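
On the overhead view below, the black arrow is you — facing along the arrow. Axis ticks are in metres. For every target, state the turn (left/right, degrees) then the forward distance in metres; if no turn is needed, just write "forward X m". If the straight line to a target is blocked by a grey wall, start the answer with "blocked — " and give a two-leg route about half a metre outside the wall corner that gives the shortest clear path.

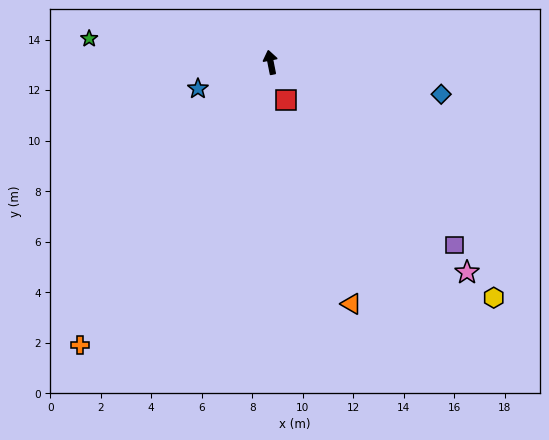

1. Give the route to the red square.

turn right 169°, forward 1.6 m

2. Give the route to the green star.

turn left 71°, forward 7.2 m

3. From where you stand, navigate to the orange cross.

turn left 135°, forward 13.5 m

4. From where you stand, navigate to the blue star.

turn left 99°, forward 3.1 m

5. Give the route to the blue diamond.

turn right 112°, forward 6.9 m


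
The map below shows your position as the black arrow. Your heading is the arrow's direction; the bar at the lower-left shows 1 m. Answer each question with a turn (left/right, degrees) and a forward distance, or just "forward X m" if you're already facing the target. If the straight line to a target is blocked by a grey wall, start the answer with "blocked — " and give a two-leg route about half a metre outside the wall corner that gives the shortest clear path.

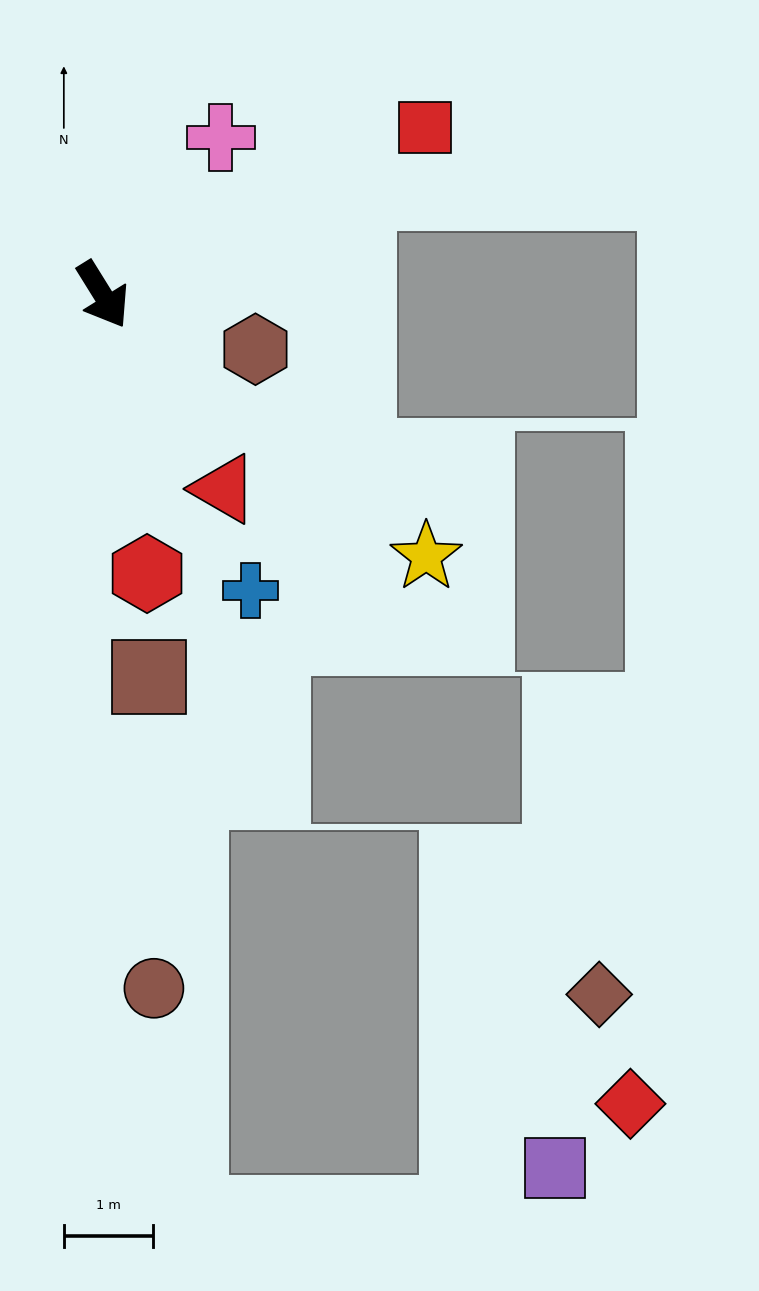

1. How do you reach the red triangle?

forward 2.6 m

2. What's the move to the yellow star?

turn left 19°, forward 4.7 m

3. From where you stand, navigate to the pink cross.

turn left 111°, forward 2.2 m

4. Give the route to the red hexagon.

turn right 23°, forward 3.2 m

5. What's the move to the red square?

turn left 86°, forward 4.1 m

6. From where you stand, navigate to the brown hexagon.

turn left 39°, forward 1.8 m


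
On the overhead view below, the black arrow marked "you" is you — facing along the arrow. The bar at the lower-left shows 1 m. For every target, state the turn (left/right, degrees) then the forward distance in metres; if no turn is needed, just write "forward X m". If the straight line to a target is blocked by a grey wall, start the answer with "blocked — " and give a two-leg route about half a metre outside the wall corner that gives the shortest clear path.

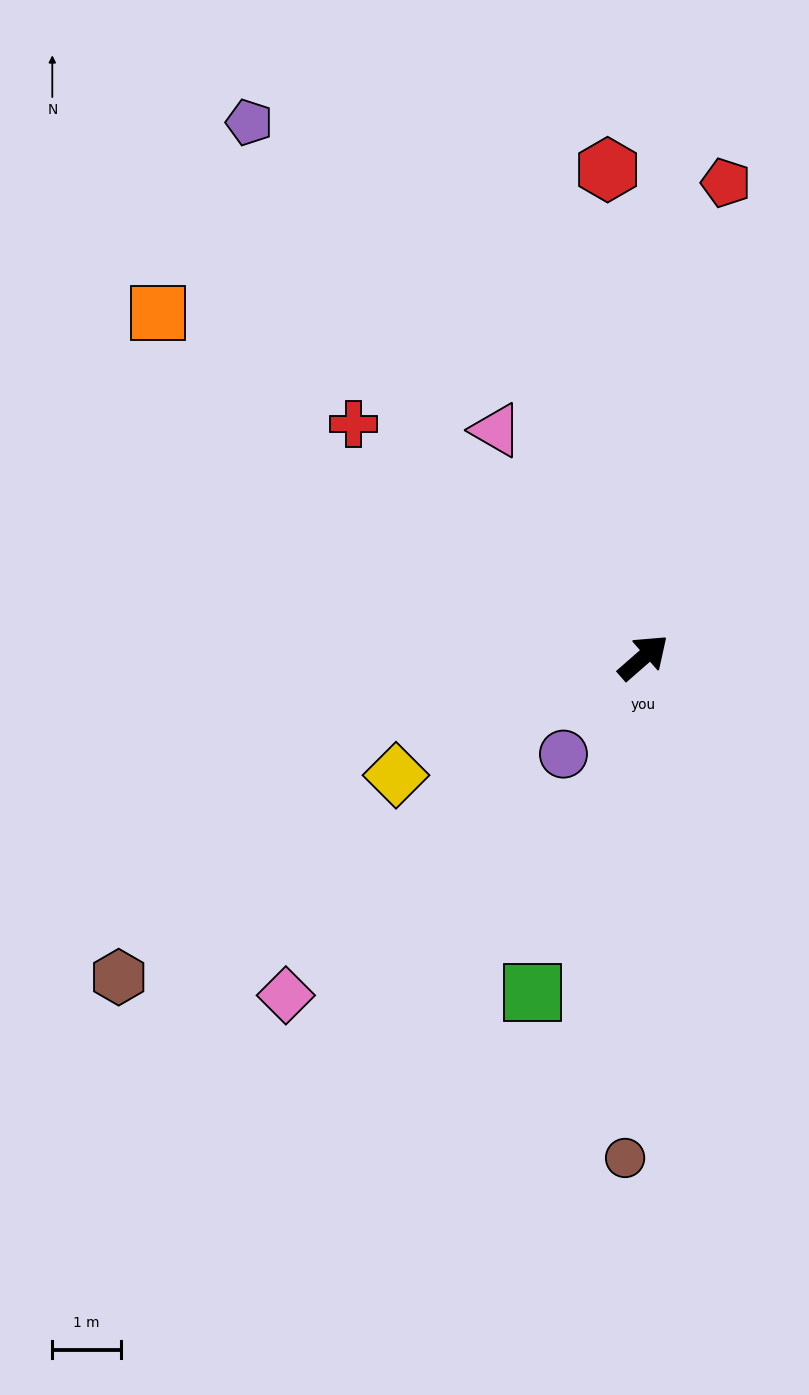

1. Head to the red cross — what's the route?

turn left 100°, forward 5.4 m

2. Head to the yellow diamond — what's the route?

turn left 164°, forward 4.0 m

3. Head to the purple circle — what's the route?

turn right 171°, forward 1.8 m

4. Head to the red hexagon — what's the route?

turn left 53°, forward 7.1 m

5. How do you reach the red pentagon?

turn left 39°, forward 7.0 m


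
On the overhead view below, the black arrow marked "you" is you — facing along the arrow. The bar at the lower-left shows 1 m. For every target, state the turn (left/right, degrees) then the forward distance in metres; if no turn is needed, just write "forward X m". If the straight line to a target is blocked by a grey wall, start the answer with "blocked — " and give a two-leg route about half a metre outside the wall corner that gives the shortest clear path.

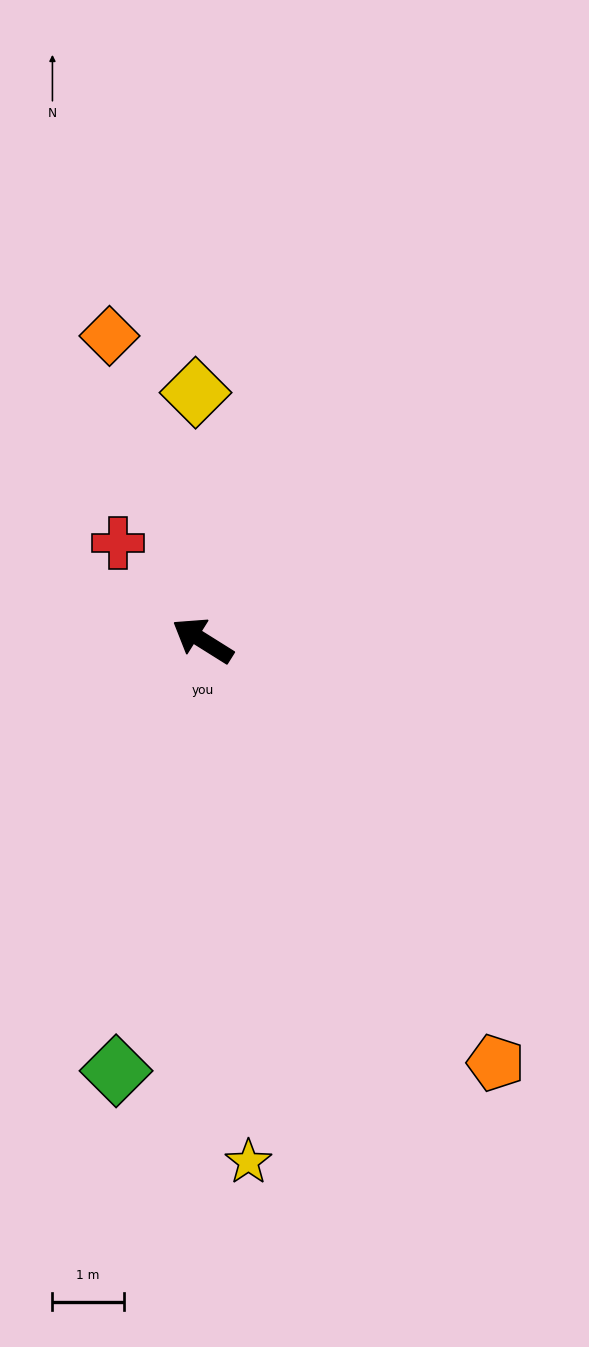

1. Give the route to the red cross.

turn right 17°, forward 1.8 m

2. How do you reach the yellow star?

turn left 127°, forward 7.3 m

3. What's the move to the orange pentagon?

turn left 157°, forward 7.2 m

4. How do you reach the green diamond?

turn left 111°, forward 6.2 m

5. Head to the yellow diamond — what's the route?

turn right 56°, forward 3.5 m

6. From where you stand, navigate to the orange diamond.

turn right 41°, forward 4.5 m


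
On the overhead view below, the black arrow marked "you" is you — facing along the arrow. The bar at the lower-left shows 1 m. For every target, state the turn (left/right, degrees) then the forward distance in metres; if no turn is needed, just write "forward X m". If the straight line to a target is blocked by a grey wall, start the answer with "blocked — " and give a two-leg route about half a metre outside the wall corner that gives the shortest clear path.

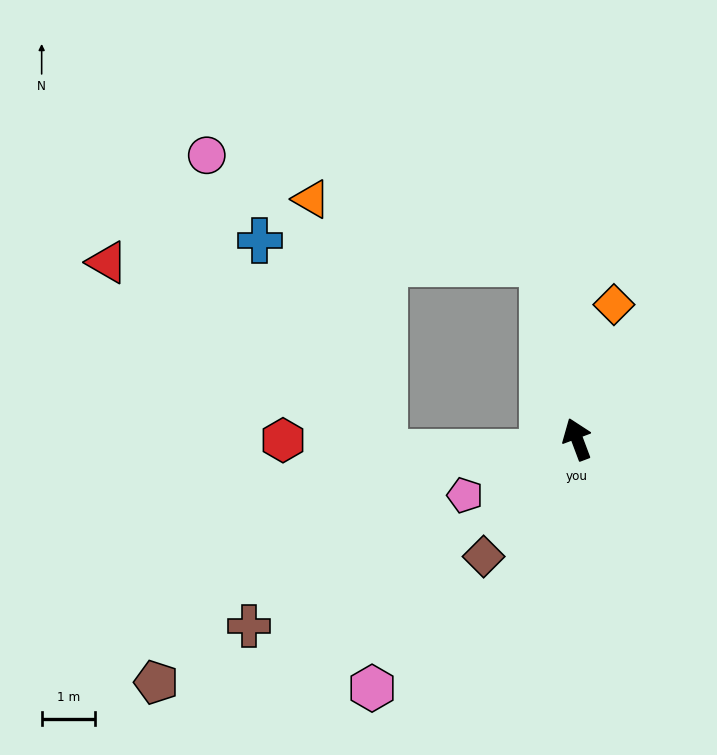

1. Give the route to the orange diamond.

turn right 36°, forward 2.6 m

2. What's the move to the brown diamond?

turn left 121°, forward 2.8 m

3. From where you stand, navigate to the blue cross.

blocked — turn right 9°, forward 3.3 m, then turn left 74°, forward 5.3 m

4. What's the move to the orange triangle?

blocked — turn right 9°, forward 3.3 m, then turn left 63°, forward 4.5 m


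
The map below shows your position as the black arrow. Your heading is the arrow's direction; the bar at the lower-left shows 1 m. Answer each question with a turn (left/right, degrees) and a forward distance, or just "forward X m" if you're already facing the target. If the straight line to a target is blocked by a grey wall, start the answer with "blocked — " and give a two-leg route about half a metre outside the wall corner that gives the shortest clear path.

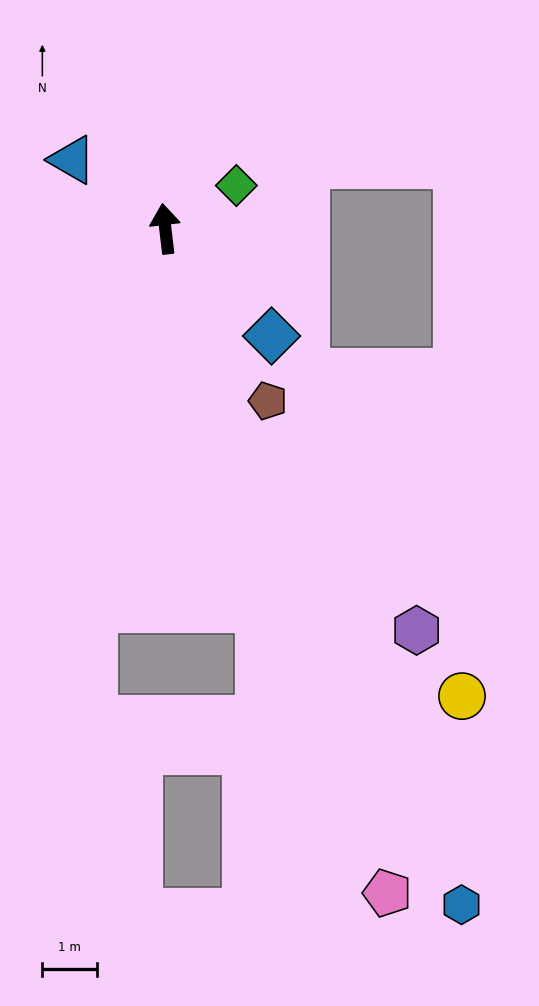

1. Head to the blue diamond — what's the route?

turn right 142°, forward 2.8 m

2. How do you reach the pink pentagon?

turn right 168°, forward 12.8 m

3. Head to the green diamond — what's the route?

turn right 65°, forward 1.5 m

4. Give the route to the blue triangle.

turn left 47°, forward 2.1 m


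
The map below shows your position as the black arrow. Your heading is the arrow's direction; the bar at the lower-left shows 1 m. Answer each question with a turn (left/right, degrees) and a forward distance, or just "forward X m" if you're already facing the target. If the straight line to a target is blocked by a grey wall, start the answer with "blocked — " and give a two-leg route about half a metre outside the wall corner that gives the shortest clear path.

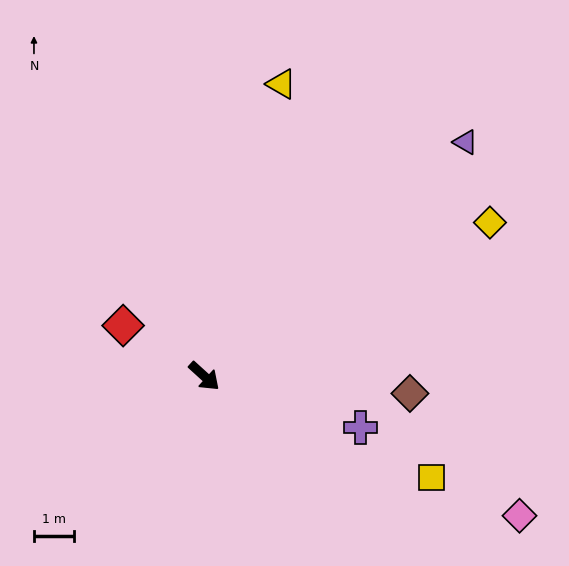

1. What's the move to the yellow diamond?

turn left 71°, forward 8.1 m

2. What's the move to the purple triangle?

turn left 84°, forward 8.8 m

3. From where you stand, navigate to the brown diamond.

turn left 37°, forward 5.2 m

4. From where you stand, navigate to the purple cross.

turn left 24°, forward 4.1 m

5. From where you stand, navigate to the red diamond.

turn right 170°, forward 2.4 m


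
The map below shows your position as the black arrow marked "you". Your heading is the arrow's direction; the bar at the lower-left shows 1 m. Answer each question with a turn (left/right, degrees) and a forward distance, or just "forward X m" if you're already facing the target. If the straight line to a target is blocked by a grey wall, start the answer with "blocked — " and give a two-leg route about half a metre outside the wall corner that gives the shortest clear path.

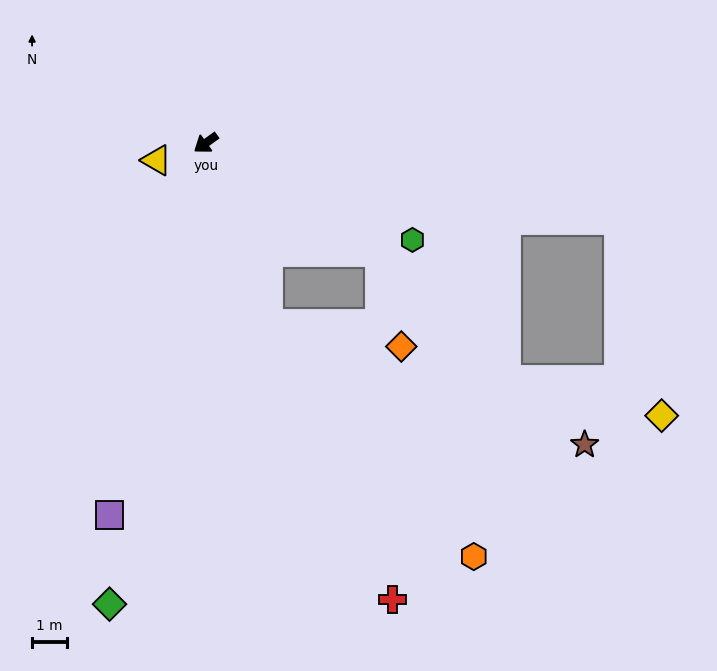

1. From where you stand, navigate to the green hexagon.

turn left 119°, forward 6.5 m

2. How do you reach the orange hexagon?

blocked — turn left 73°, forward 5.4 m, then turn left 23°, forward 8.9 m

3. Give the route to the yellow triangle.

turn right 17°, forward 1.5 m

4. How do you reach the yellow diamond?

blocked — turn left 134°, forward 12.0 m, then turn right 68°, forward 5.7 m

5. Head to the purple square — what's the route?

turn left 40°, forward 11.0 m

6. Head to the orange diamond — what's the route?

blocked — turn left 112°, forward 5.9 m, then turn right 45°, forward 2.7 m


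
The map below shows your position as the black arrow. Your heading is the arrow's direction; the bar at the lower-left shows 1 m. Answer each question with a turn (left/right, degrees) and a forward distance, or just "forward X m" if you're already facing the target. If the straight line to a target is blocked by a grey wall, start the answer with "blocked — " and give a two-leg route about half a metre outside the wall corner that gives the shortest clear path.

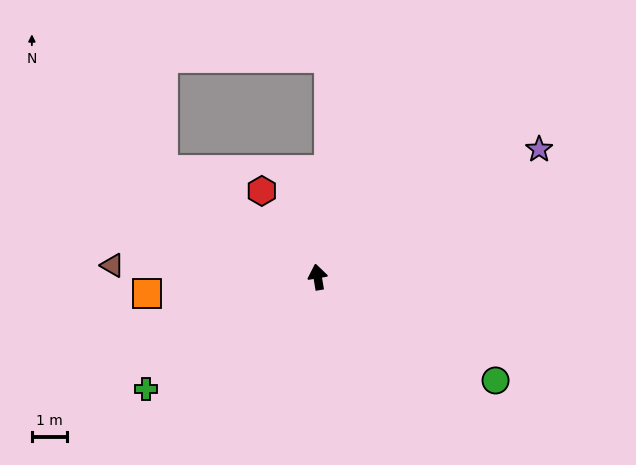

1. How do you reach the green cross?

turn left 114°, forward 5.9 m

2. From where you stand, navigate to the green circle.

turn right 130°, forward 5.9 m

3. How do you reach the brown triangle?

turn left 77°, forward 5.9 m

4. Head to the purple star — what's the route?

turn right 70°, forward 7.4 m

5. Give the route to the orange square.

turn left 86°, forward 4.9 m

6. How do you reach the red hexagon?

turn left 23°, forward 3.0 m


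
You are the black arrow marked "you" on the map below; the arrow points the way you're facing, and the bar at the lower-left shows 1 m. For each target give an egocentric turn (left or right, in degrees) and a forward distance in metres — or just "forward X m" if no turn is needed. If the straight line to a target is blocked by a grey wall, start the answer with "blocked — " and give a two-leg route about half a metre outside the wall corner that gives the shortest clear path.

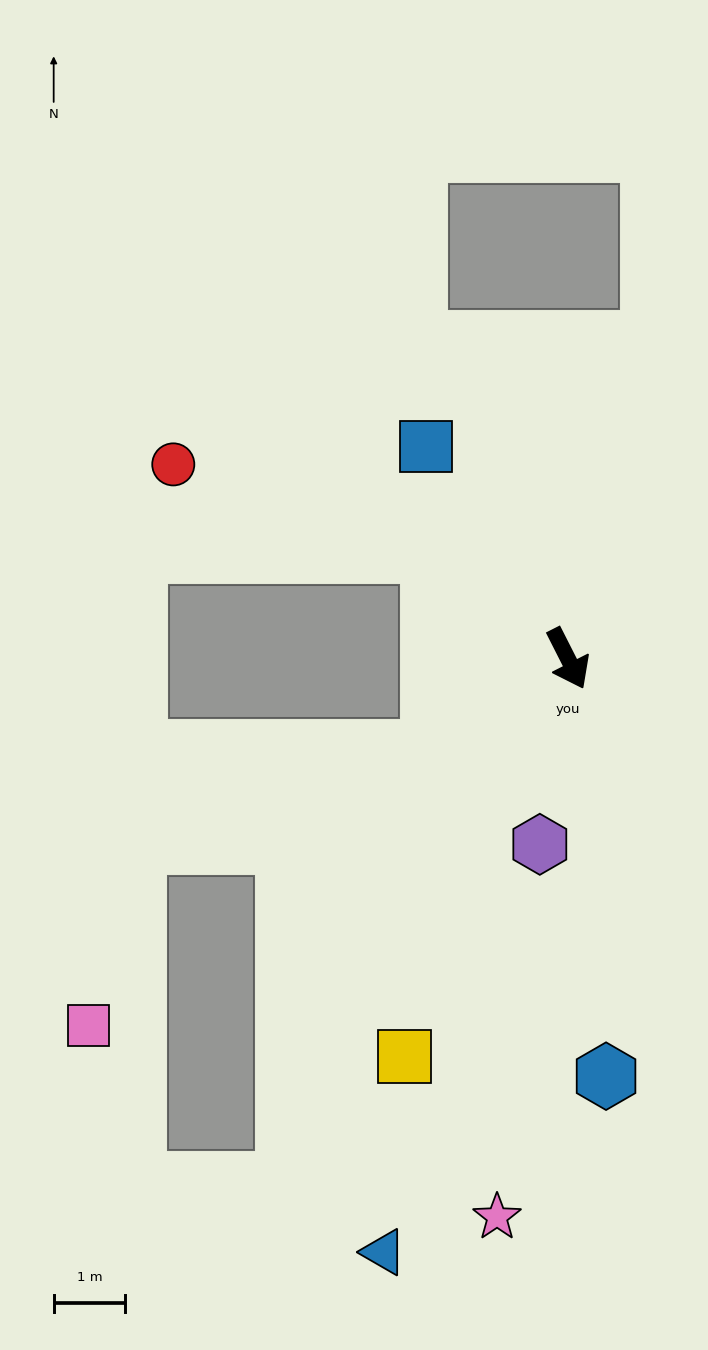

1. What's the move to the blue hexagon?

turn right 22°, forward 5.8 m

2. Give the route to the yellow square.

turn right 49°, forward 6.0 m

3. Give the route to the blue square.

turn right 173°, forward 3.6 m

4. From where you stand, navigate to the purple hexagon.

turn right 36°, forward 2.6 m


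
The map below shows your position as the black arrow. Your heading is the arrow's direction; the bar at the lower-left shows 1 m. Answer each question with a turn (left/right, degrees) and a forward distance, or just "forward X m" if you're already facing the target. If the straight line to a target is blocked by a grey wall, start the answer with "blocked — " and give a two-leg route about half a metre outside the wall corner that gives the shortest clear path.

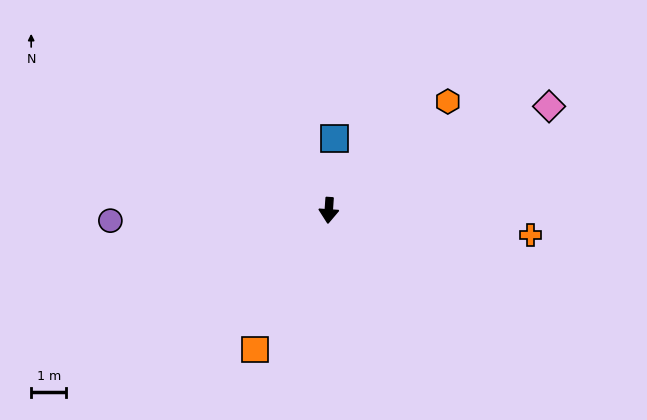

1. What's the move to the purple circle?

turn right 83°, forward 6.2 m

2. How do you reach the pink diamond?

turn left 119°, forward 6.9 m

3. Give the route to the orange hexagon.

turn left 136°, forward 4.6 m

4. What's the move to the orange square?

turn right 24°, forward 4.5 m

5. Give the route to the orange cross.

turn left 87°, forward 5.8 m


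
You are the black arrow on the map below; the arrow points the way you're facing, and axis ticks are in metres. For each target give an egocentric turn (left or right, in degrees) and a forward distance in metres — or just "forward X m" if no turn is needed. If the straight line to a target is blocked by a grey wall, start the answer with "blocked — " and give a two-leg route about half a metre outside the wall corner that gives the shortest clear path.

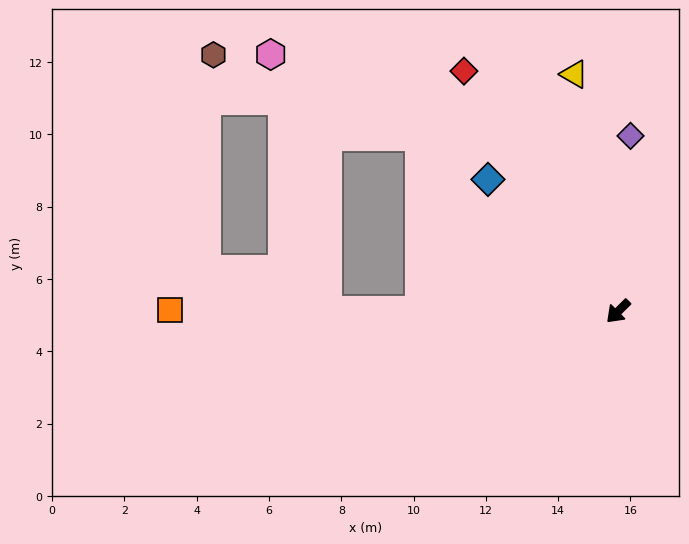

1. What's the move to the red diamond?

turn right 102°, forward 7.9 m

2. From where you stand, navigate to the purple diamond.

turn right 139°, forward 4.9 m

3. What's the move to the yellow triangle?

turn right 124°, forward 6.7 m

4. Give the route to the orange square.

turn right 45°, forward 12.4 m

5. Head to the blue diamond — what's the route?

turn right 90°, forward 5.1 m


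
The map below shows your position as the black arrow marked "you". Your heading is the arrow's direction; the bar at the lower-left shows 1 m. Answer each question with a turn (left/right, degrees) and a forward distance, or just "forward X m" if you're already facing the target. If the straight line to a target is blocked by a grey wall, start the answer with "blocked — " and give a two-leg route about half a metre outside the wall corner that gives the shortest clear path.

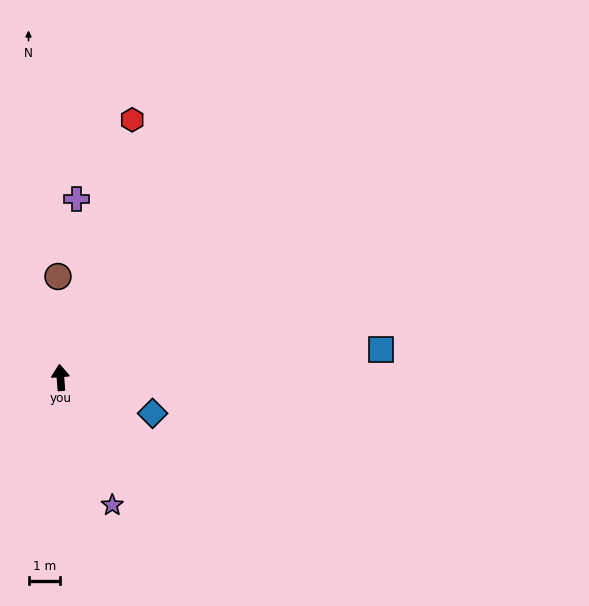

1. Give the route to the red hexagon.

turn right 20°, forward 8.5 m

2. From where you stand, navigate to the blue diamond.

turn right 116°, forward 3.1 m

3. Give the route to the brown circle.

turn right 3°, forward 3.2 m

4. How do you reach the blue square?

turn right 89°, forward 10.2 m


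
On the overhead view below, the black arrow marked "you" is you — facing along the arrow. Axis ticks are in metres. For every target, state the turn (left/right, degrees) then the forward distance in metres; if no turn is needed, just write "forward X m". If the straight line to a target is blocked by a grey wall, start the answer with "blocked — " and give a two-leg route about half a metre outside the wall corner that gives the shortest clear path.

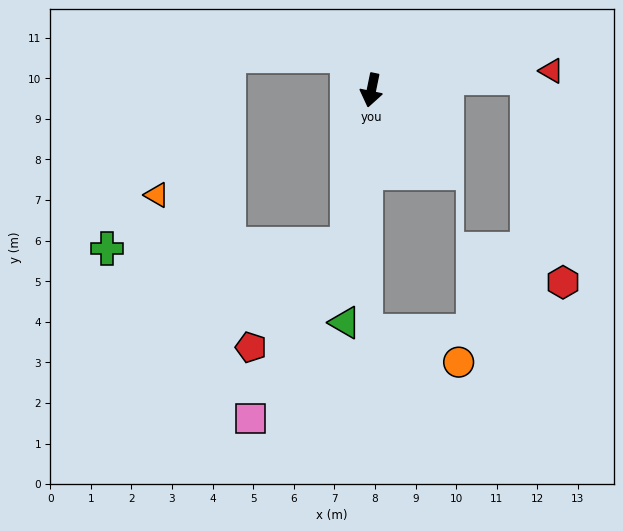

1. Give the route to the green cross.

blocked — turn left 3°, forward 3.8 m, then turn right 80°, forward 5.9 m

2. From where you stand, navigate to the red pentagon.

blocked — turn left 3°, forward 3.8 m, then turn right 35°, forward 3.5 m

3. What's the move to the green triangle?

turn left 5°, forward 5.8 m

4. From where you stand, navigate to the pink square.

blocked — turn left 3°, forward 3.8 m, then turn right 21°, forward 4.9 m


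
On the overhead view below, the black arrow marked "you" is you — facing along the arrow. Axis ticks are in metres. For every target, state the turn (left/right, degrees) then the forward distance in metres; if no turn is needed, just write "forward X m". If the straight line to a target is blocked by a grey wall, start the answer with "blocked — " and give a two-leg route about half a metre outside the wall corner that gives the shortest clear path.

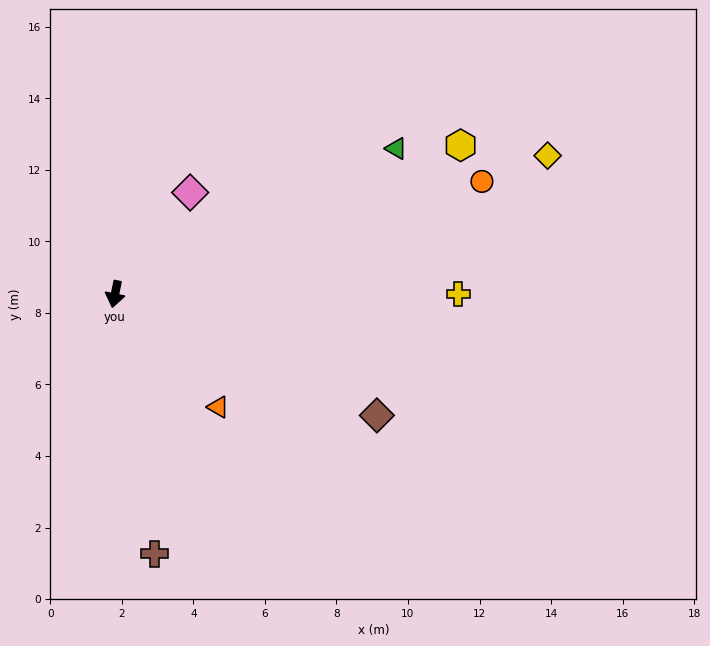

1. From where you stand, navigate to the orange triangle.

turn left 54°, forward 4.3 m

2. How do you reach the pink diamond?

turn left 155°, forward 3.5 m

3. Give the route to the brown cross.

turn left 20°, forward 7.3 m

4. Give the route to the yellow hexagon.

turn left 125°, forward 10.5 m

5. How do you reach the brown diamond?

turn left 77°, forward 8.1 m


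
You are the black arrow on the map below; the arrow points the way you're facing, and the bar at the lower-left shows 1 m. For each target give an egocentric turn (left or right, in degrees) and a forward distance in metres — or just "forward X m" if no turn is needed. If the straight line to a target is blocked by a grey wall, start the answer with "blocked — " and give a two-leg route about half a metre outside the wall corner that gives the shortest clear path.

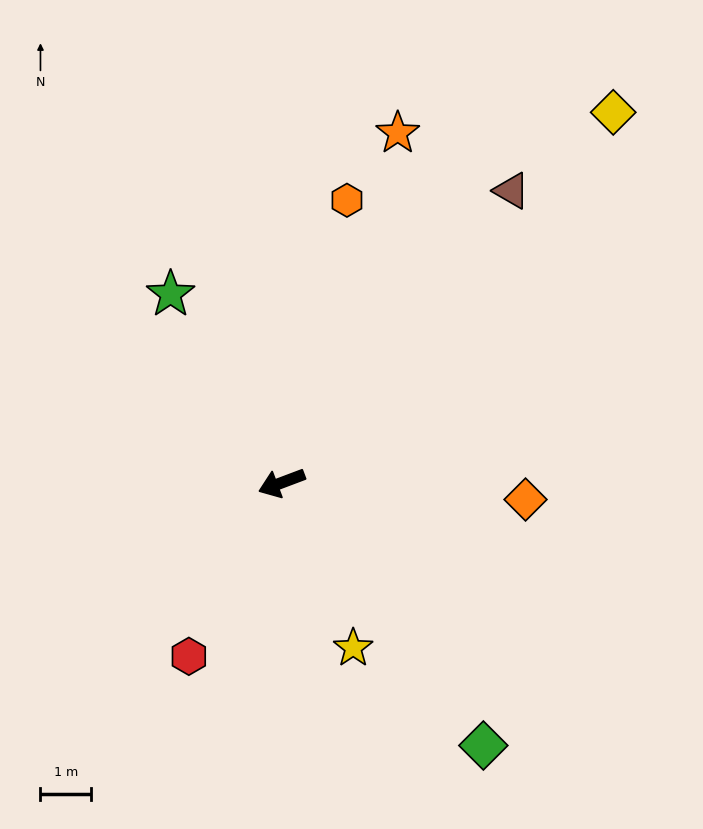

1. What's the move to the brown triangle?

turn right 149°, forward 7.3 m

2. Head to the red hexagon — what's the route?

turn left 41°, forward 3.9 m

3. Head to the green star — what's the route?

turn right 80°, forward 4.3 m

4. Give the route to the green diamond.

turn left 107°, forward 6.5 m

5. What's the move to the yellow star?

turn left 93°, forward 3.6 m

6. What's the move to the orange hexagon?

turn right 124°, forward 5.7 m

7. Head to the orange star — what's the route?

turn right 129°, forward 7.3 m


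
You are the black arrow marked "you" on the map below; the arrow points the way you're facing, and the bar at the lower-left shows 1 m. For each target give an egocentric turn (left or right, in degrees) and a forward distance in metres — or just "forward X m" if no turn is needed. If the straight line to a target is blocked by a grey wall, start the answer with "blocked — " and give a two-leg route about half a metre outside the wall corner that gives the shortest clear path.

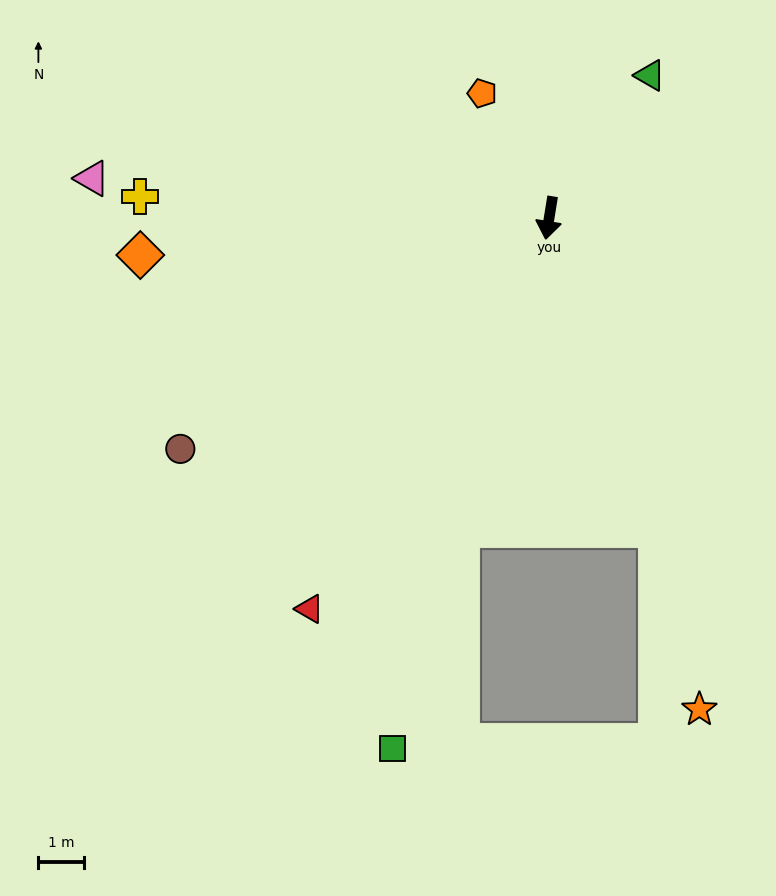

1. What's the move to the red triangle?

turn right 22°, forward 10.0 m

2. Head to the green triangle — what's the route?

turn left 154°, forward 3.8 m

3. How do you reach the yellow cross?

turn right 84°, forward 9.0 m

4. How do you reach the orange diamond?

turn right 76°, forward 9.0 m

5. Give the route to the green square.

turn right 7°, forward 12.1 m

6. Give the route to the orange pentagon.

turn right 143°, forward 3.1 m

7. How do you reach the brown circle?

turn right 49°, forward 9.5 m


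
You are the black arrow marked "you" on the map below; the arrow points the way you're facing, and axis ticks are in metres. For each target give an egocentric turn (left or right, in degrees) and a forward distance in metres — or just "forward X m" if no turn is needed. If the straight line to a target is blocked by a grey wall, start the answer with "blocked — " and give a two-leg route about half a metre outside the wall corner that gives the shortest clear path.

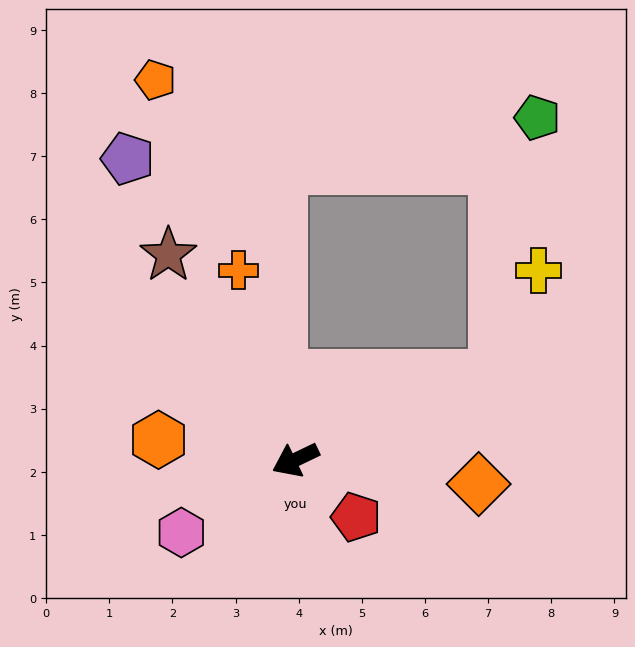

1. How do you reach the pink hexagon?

turn left 7°, forward 2.1 m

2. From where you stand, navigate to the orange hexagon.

turn right 34°, forward 2.2 m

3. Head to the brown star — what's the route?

turn right 84°, forward 3.8 m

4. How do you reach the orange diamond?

turn left 147°, forward 2.9 m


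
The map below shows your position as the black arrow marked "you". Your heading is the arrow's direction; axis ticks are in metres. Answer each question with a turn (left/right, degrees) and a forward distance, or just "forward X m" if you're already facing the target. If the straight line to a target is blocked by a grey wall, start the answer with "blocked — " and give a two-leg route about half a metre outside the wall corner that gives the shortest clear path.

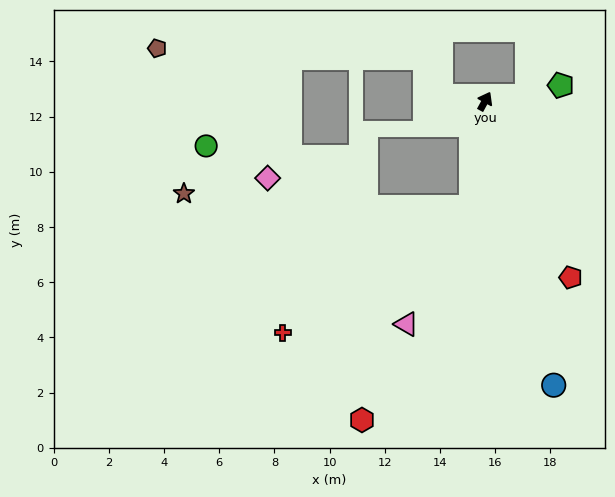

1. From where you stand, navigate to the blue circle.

turn right 138°, forward 10.6 m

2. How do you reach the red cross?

blocked — turn right 159°, forward 3.8 m, then turn right 48°, forward 8.2 m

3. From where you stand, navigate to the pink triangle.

blocked — turn right 159°, forward 3.8 m, then turn right 21°, forward 4.9 m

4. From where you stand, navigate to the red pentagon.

turn right 125°, forward 7.1 m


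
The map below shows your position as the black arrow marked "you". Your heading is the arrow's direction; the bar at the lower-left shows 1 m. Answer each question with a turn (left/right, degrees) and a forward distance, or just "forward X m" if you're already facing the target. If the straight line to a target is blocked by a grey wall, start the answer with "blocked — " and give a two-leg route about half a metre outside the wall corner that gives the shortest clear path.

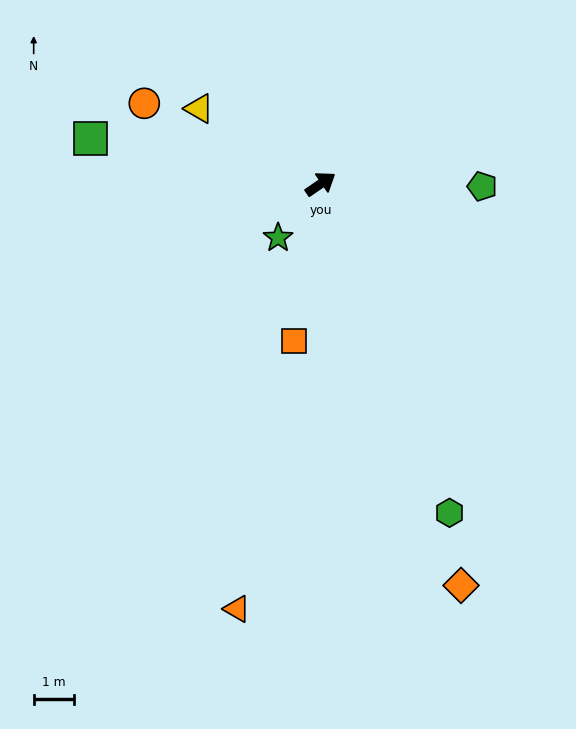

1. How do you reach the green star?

turn right 163°, forward 1.7 m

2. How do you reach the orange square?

turn right 134°, forward 4.0 m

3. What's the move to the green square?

turn left 134°, forward 5.9 m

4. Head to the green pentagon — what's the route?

turn right 35°, forward 4.1 m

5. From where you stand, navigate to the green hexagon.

turn right 103°, forward 8.9 m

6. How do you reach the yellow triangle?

turn left 114°, forward 3.6 m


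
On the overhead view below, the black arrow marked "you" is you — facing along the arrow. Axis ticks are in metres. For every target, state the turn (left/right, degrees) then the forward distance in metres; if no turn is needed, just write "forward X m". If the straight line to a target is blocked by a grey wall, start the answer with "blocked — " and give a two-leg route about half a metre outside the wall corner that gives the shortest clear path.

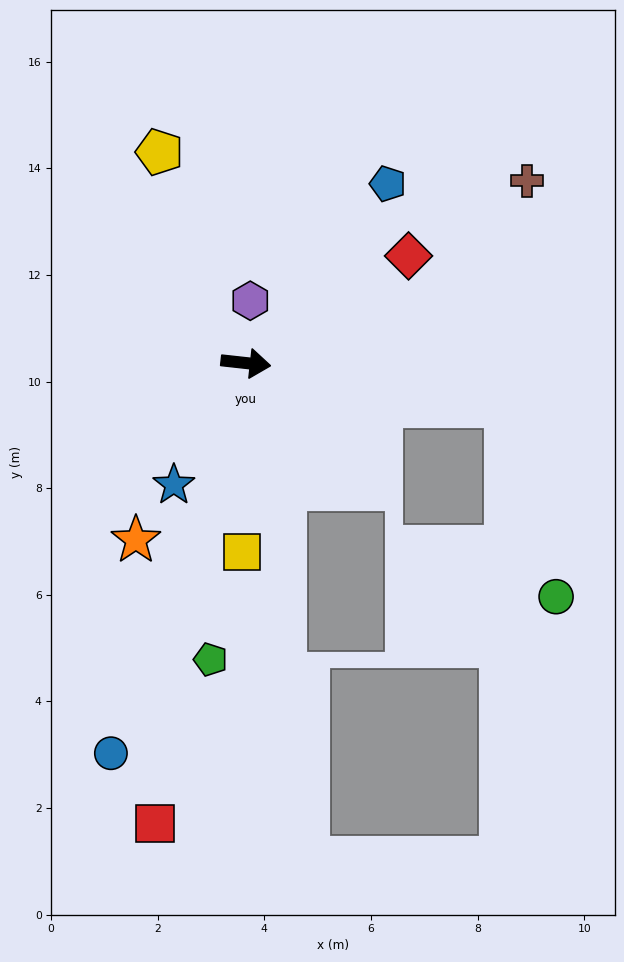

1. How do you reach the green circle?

blocked — turn right 3°, forward 5.0 m, then turn right 66°, forward 3.7 m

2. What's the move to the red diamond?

turn left 40°, forward 3.7 m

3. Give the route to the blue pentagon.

turn left 58°, forward 4.3 m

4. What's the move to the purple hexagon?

turn left 92°, forward 1.2 m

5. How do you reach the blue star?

turn right 114°, forward 2.7 m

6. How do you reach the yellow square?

turn right 85°, forward 3.5 m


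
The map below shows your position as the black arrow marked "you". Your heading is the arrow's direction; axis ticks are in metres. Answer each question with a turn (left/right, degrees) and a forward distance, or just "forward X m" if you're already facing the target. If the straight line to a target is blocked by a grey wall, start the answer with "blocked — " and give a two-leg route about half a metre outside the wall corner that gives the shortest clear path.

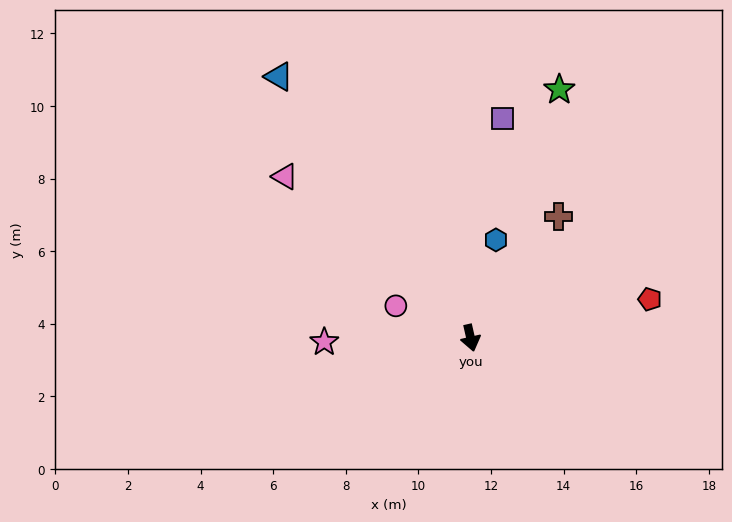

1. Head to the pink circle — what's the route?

turn right 126°, forward 2.2 m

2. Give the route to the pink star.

turn right 101°, forward 4.0 m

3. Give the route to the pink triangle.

turn right 144°, forward 6.8 m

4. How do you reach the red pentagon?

turn left 89°, forward 5.1 m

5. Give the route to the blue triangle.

turn right 157°, forward 8.9 m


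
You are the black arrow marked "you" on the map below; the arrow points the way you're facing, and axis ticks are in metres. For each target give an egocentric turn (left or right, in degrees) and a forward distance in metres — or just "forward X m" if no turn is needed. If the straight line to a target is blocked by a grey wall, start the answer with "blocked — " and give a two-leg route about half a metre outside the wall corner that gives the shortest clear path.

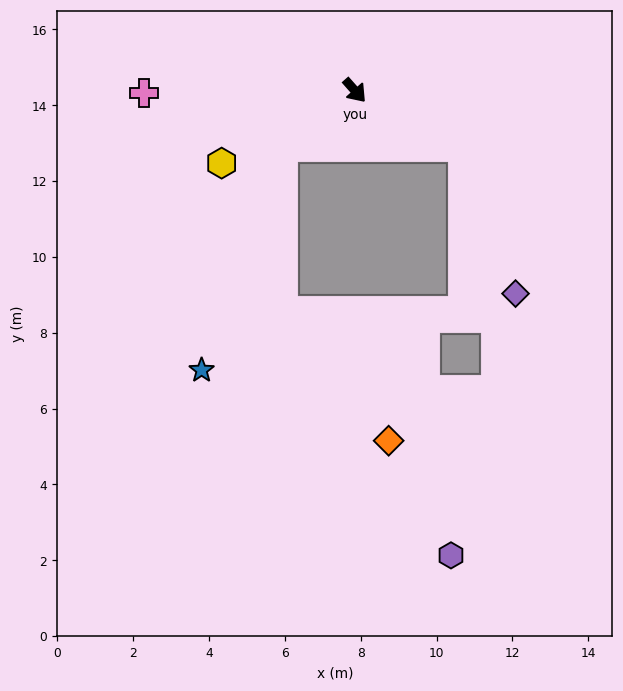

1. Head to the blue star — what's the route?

blocked — turn right 94°, forward 2.4 m, then turn left 33°, forward 6.3 m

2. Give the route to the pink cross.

turn right 131°, forward 5.6 m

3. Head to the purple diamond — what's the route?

blocked — turn left 22°, forward 3.2 m, then turn right 44°, forward 4.1 m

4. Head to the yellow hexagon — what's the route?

turn right 103°, forward 4.0 m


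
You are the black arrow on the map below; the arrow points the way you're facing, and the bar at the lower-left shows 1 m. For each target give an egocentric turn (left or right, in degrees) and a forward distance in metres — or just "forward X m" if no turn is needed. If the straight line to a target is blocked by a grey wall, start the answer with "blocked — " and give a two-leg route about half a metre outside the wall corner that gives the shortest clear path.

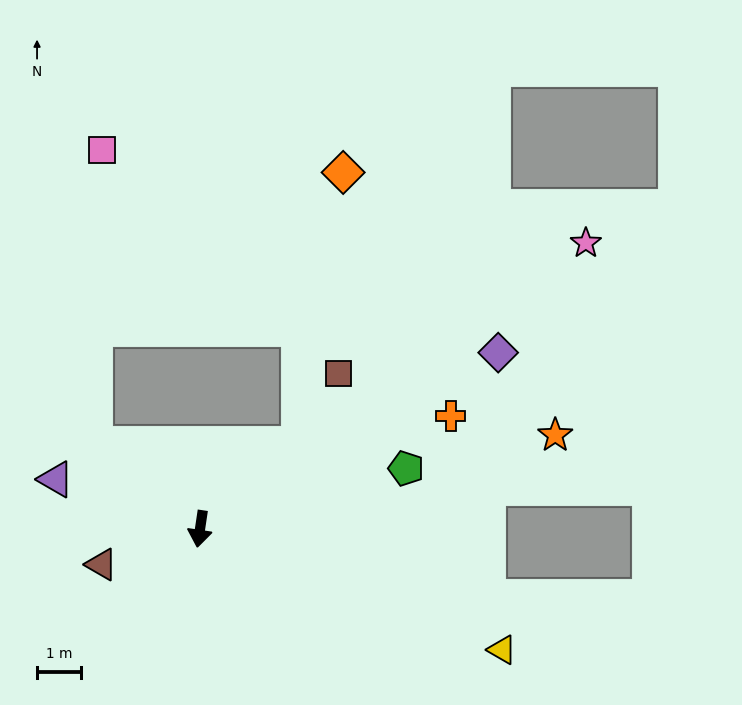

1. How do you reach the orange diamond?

blocked — turn left 139°, forward 3.0 m, then turn left 40°, forward 6.3 m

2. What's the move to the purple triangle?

turn right 101°, forward 3.5 m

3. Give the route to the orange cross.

turn left 123°, forward 6.3 m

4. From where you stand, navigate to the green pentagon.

turn left 115°, forward 4.9 m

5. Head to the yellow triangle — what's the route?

turn left 77°, forward 7.5 m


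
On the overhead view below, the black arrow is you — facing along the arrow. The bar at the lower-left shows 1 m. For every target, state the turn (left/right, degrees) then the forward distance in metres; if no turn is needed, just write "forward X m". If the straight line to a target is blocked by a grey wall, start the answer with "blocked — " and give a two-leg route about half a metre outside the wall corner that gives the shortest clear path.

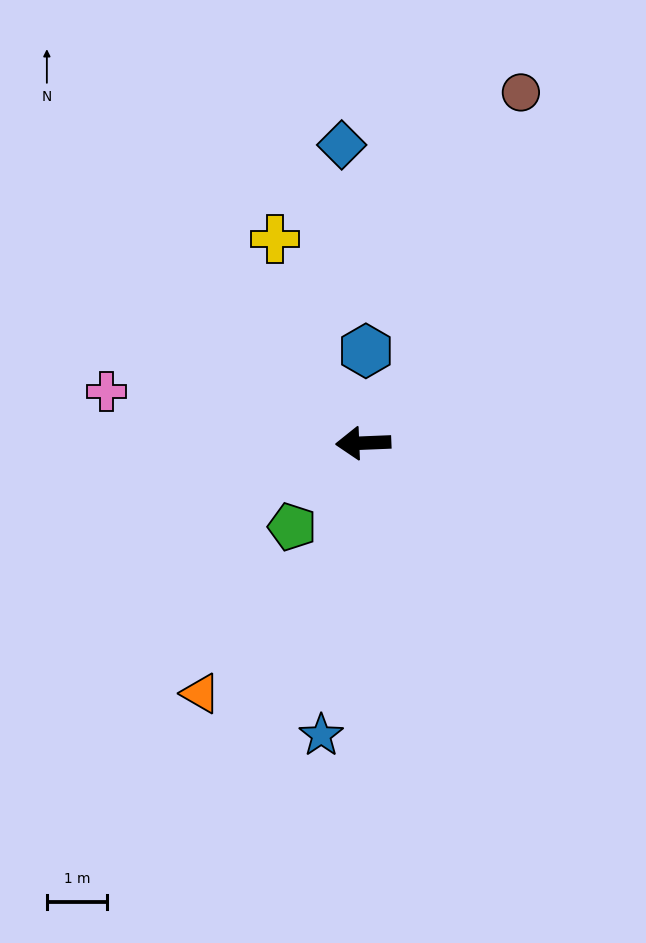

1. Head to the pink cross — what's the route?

turn right 14°, forward 4.4 m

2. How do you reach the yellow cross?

turn right 69°, forward 3.7 m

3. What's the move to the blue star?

turn left 79°, forward 4.9 m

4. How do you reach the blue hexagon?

turn right 94°, forward 1.5 m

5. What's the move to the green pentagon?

turn left 47°, forward 1.8 m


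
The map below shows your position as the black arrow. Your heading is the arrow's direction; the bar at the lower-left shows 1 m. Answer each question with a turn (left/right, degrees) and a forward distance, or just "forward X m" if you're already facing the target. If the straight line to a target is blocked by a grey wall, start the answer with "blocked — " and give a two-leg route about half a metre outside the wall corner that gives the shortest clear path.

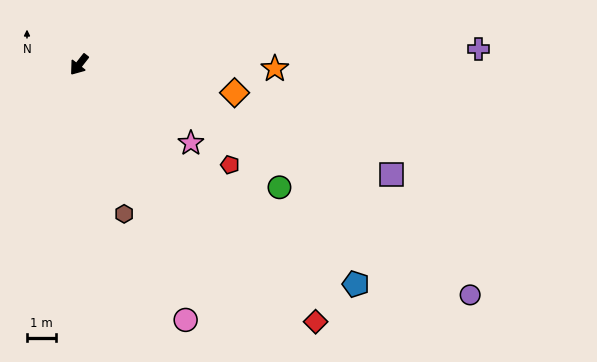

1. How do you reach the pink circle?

turn left 61°, forward 9.5 m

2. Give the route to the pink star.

turn left 93°, forward 4.7 m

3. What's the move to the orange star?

turn left 127°, forward 6.7 m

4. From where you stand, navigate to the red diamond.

turn left 81°, forward 11.9 m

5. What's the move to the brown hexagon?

turn left 55°, forward 5.3 m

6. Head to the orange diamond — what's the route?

turn left 118°, forward 5.4 m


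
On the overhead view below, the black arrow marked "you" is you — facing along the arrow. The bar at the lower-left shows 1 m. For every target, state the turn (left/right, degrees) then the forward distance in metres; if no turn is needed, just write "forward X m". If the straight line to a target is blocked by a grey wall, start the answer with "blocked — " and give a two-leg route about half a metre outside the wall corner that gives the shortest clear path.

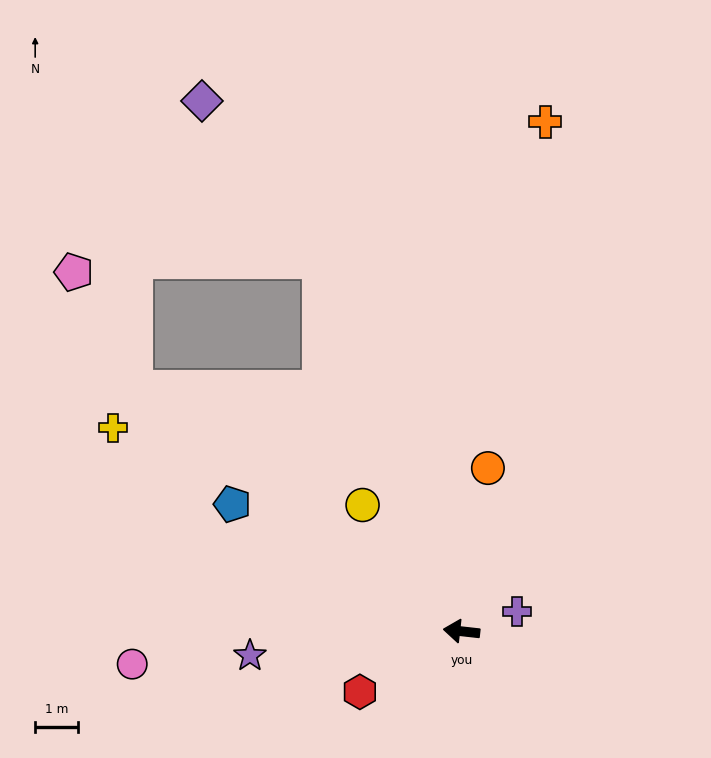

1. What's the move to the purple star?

turn left 13°, forward 5.0 m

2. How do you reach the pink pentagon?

blocked — turn right 30°, forward 9.6 m, then turn right 26°, forward 3.1 m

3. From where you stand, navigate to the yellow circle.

turn right 46°, forward 3.8 m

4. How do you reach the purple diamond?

blocked — turn right 63°, forward 9.3 m, then turn left 16°, forward 4.7 m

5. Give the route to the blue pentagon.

turn right 23°, forward 6.2 m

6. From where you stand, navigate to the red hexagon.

turn left 37°, forward 2.8 m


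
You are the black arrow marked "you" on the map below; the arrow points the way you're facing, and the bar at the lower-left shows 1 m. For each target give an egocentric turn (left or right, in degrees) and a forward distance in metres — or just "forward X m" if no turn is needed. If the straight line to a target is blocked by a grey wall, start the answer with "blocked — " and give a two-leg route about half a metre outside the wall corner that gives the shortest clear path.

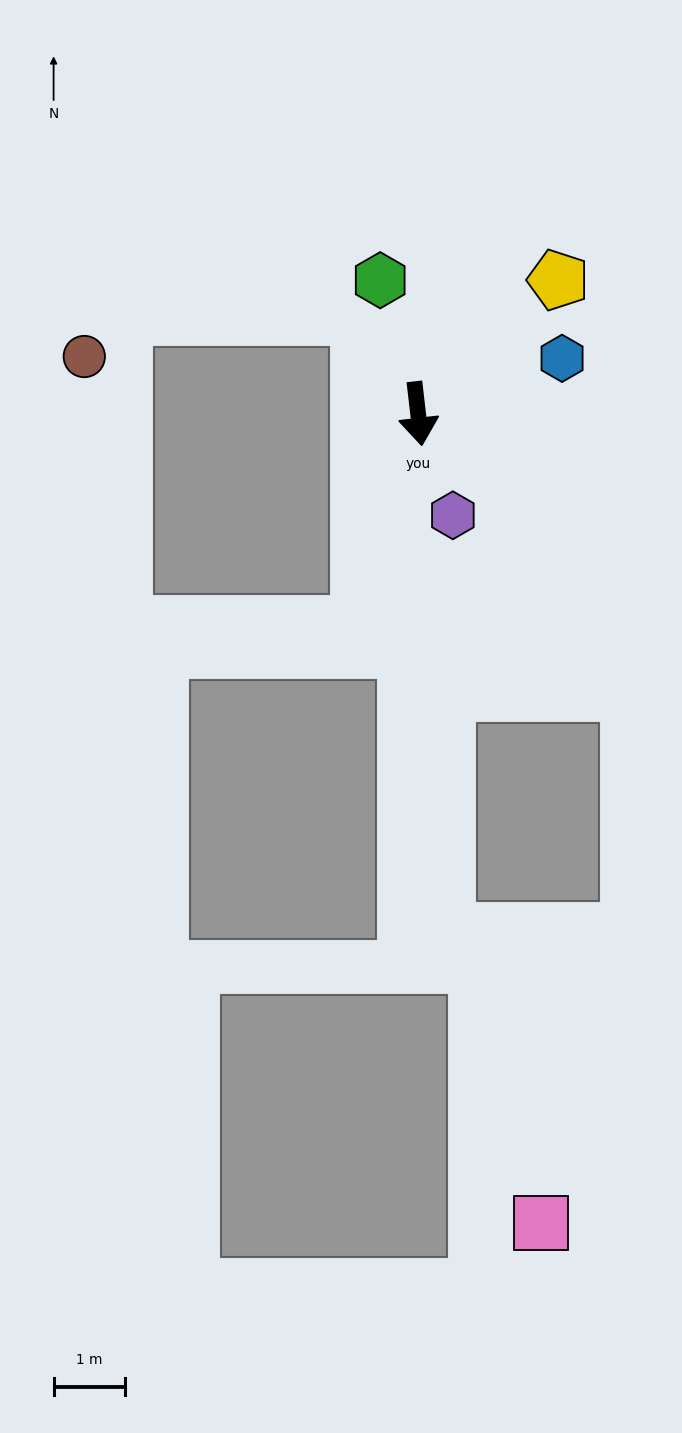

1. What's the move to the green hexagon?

turn right 171°, forward 2.0 m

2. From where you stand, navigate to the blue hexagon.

turn left 104°, forward 2.2 m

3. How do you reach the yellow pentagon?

turn left 127°, forward 2.7 m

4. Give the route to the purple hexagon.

turn left 12°, forward 1.5 m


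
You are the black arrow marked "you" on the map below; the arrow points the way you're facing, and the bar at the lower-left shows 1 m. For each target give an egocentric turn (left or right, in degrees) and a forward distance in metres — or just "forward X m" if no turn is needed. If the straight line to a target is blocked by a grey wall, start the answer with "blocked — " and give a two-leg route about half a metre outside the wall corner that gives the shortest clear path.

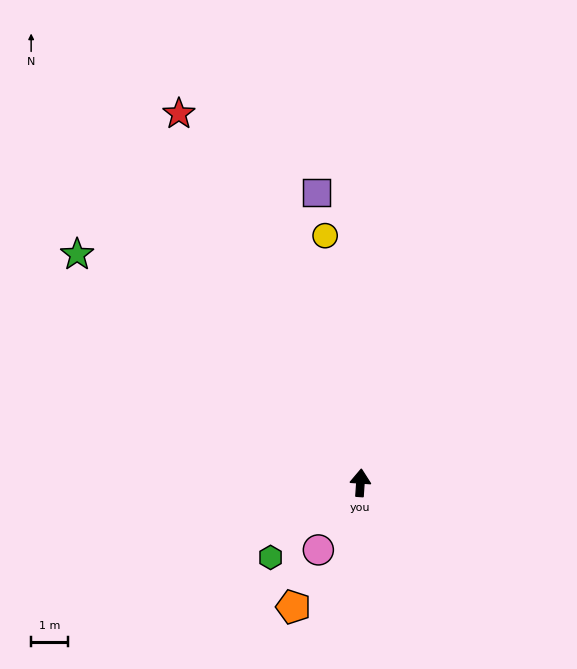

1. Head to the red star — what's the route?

turn left 30°, forward 11.1 m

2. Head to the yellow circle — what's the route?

turn left 12°, forward 6.7 m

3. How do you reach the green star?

turn left 55°, forward 9.8 m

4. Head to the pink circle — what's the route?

turn left 152°, forward 2.1 m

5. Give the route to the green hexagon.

turn left 134°, forward 3.2 m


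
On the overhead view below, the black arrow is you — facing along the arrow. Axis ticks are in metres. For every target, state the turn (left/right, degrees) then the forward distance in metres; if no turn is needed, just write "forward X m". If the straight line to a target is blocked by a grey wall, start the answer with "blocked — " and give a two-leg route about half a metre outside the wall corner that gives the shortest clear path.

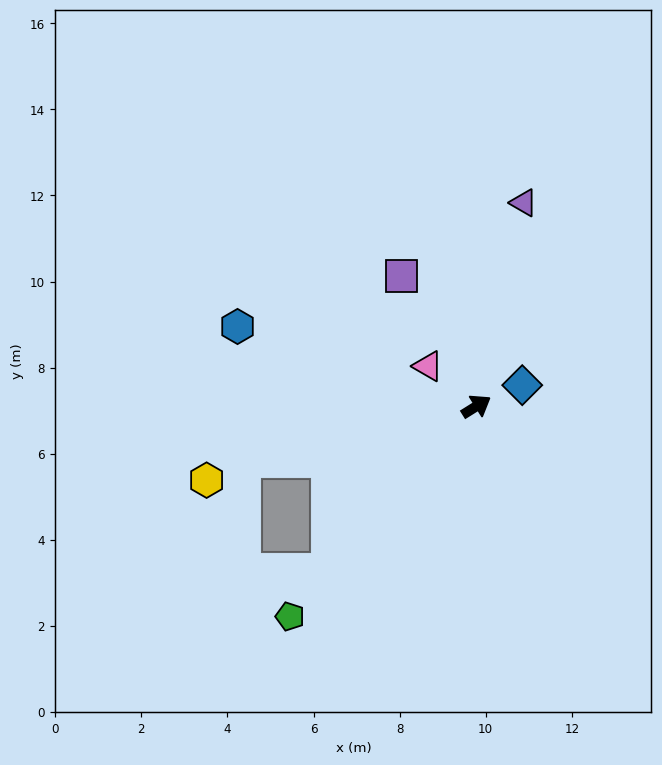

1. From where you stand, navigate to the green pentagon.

turn right 164°, forward 6.5 m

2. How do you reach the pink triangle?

turn left 108°, forward 1.5 m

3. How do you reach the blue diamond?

turn right 7°, forward 1.2 m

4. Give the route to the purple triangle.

turn left 45°, forward 4.9 m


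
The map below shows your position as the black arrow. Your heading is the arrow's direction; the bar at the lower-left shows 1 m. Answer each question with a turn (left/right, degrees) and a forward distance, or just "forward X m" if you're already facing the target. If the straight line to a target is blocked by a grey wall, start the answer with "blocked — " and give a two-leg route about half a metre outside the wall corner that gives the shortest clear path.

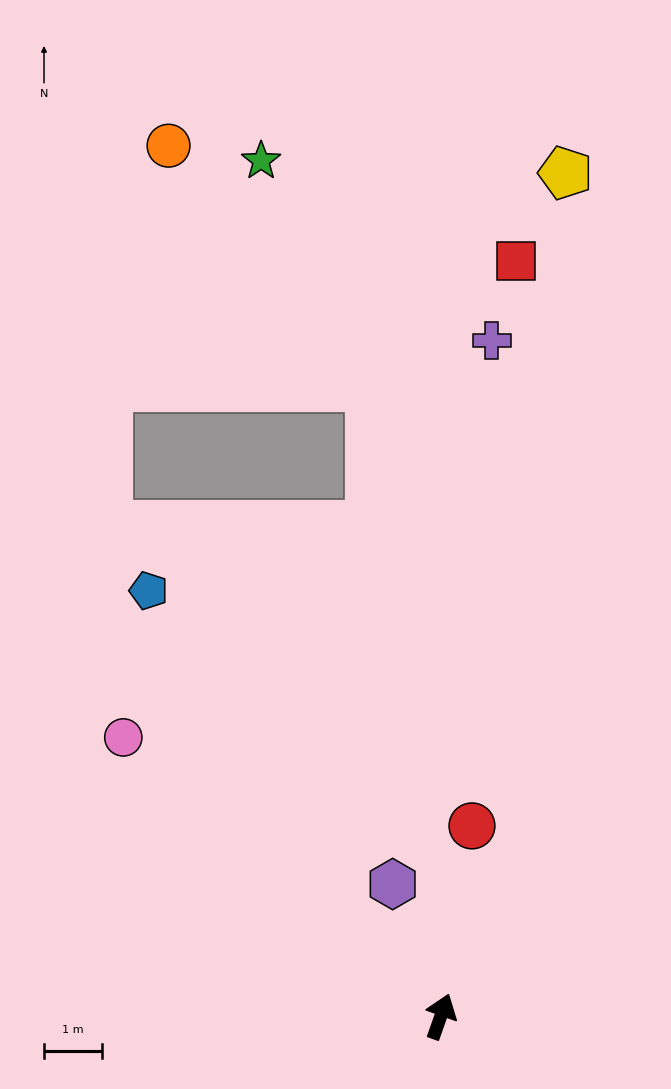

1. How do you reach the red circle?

turn left 10°, forward 3.3 m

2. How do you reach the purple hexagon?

turn left 39°, forward 2.4 m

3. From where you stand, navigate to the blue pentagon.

turn left 54°, forward 8.9 m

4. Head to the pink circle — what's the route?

turn left 68°, forward 7.2 m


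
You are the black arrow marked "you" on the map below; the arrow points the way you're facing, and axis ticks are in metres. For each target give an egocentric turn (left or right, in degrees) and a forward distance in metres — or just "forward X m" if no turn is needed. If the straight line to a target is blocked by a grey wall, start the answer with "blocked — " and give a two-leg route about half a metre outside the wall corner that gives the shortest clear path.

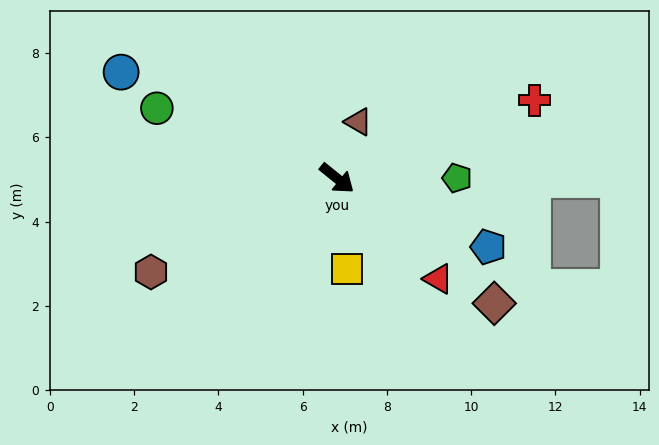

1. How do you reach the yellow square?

turn right 45°, forward 2.2 m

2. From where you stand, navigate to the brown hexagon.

turn right 114°, forward 4.9 m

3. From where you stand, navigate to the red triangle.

turn right 6°, forward 3.4 m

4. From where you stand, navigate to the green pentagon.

turn left 39°, forward 2.9 m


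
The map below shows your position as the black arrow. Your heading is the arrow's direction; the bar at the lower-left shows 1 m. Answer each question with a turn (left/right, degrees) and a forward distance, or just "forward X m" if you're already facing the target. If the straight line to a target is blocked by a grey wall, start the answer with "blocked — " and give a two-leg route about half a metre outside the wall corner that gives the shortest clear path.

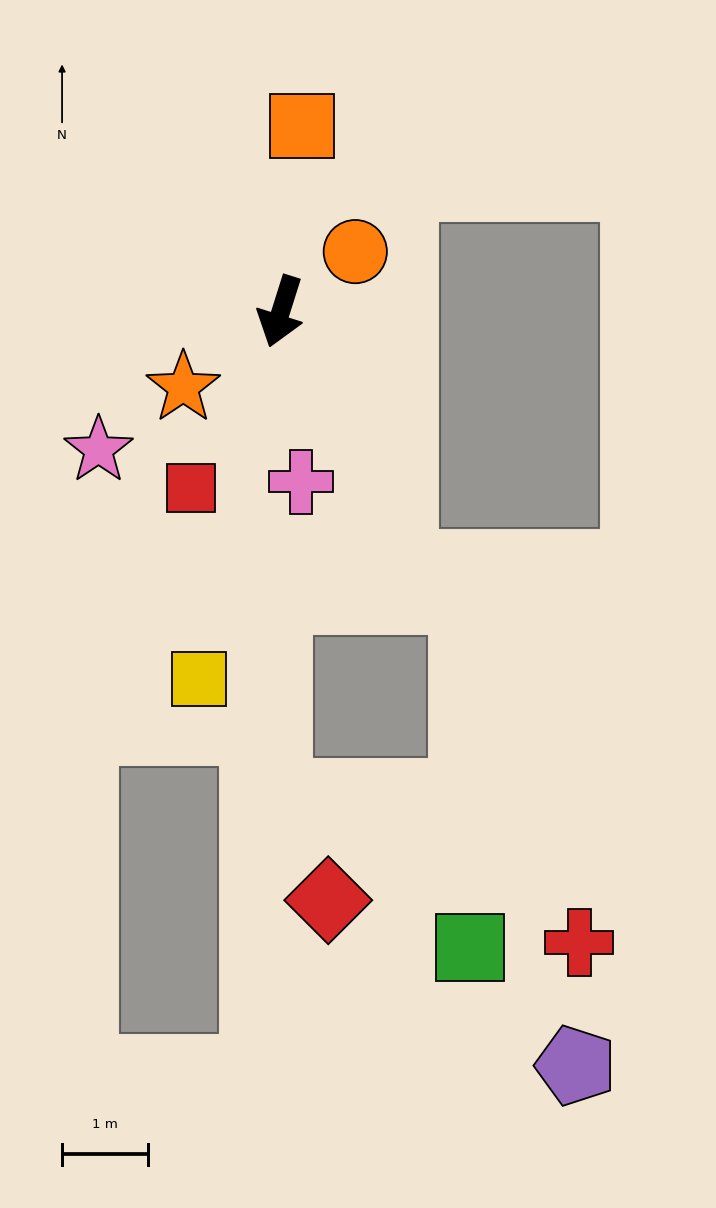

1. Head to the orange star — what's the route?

turn right 35°, forward 1.4 m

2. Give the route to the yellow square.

turn left 5°, forward 4.4 m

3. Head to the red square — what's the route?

turn right 9°, forward 2.3 m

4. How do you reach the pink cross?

turn left 24°, forward 2.0 m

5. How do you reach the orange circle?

turn left 146°, forward 1.1 m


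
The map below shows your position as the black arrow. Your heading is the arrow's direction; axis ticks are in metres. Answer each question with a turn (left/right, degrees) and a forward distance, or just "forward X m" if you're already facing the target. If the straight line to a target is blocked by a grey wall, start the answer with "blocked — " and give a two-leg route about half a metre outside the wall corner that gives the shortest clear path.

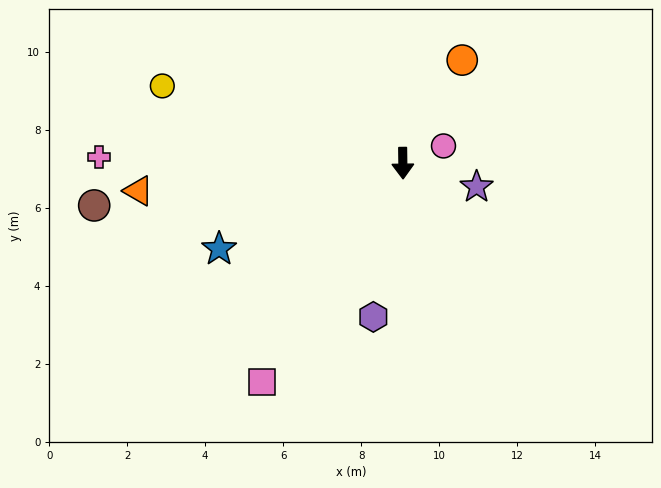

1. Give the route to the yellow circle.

turn right 109°, forward 6.5 m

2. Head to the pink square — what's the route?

turn right 34°, forward 6.7 m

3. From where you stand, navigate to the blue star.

turn right 66°, forward 5.2 m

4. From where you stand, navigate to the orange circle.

turn left 149°, forward 3.1 m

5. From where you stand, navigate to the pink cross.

turn right 92°, forward 7.8 m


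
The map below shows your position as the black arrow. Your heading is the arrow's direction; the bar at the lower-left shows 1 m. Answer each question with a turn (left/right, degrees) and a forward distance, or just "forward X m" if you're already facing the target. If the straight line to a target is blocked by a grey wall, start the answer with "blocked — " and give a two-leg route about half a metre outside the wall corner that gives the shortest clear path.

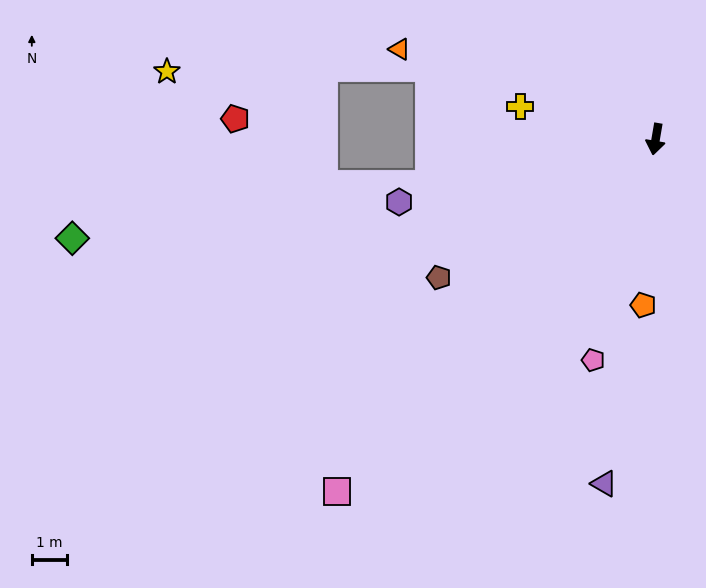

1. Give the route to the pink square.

turn right 32°, forward 13.7 m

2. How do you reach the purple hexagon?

turn right 67°, forward 7.6 m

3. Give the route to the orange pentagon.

turn left 5°, forward 4.8 m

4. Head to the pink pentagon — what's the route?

turn right 6°, forward 6.6 m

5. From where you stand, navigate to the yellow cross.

turn right 94°, forward 4.0 m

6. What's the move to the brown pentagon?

turn right 48°, forward 7.4 m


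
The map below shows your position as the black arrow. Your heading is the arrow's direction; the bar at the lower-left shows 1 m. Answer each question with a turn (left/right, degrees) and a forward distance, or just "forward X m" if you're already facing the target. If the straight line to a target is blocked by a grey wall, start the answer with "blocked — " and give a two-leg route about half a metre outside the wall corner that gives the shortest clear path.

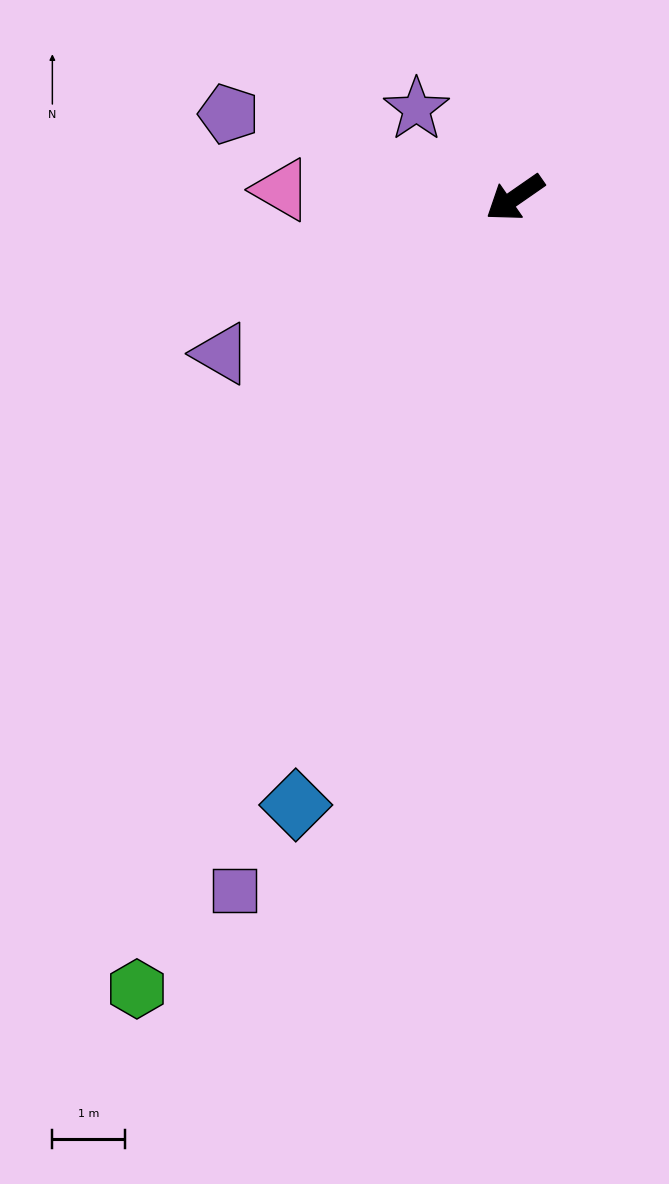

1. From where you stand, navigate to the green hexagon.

turn left 30°, forward 12.1 m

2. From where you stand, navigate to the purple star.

turn right 77°, forward 1.8 m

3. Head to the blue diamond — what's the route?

turn left 35°, forward 8.9 m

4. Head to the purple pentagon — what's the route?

turn right 51°, forward 4.1 m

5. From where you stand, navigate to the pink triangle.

turn right 37°, forward 3.2 m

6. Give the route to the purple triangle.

turn right 7°, forward 4.6 m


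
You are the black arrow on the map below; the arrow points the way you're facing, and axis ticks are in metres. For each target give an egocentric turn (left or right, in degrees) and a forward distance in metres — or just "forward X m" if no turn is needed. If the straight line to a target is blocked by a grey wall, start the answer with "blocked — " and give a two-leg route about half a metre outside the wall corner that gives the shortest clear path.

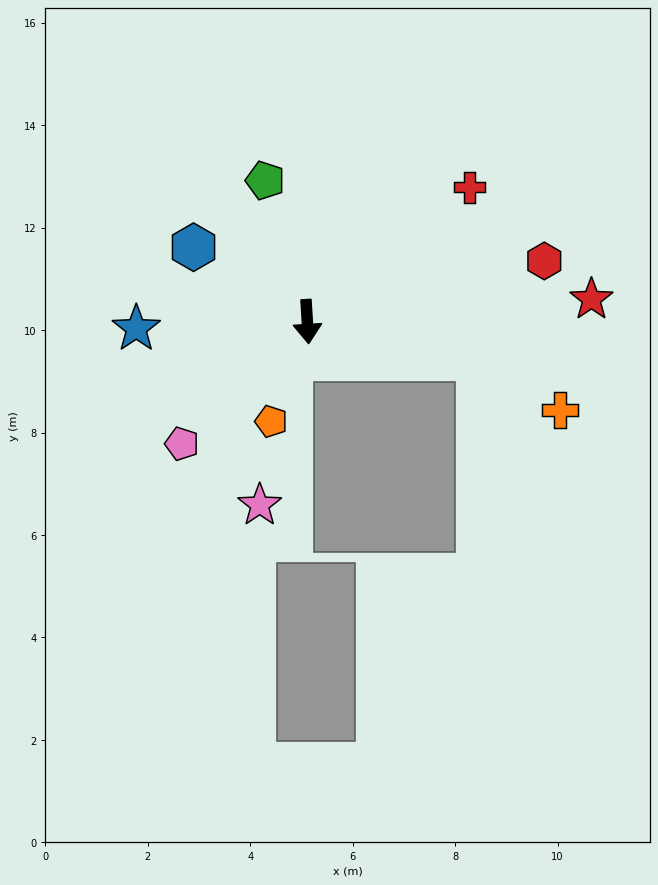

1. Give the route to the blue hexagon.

turn right 127°, forward 2.7 m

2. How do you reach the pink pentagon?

turn right 49°, forward 3.4 m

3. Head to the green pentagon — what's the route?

turn right 167°, forward 2.9 m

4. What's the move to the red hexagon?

turn left 101°, forward 4.8 m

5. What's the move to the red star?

turn left 91°, forward 5.6 m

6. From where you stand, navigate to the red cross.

turn left 126°, forward 4.1 m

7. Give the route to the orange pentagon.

turn right 23°, forward 2.1 m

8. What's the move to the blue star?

turn right 91°, forward 3.3 m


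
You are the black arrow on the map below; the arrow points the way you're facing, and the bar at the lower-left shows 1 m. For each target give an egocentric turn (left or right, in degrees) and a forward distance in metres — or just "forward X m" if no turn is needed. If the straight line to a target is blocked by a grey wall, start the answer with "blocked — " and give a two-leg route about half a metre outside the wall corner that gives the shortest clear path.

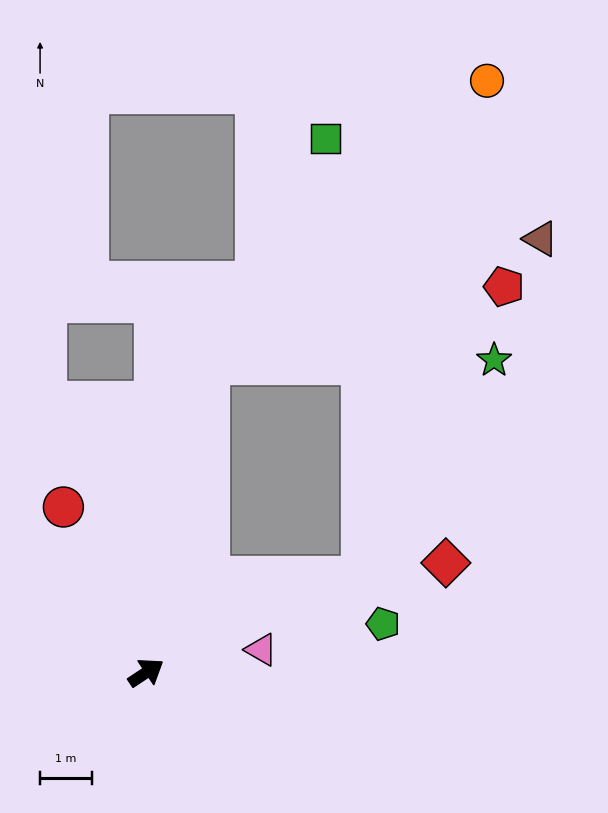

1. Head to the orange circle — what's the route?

blocked — turn left 45°, forward 6.1 m, then turn right 33°, forward 7.6 m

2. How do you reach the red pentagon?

blocked — turn left 45°, forward 6.1 m, then turn right 64°, forward 5.9 m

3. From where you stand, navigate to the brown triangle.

blocked — turn left 45°, forward 6.1 m, then turn right 58°, forward 6.8 m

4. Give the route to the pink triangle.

turn right 22°, forward 2.3 m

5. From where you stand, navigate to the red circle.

turn left 83°, forward 3.6 m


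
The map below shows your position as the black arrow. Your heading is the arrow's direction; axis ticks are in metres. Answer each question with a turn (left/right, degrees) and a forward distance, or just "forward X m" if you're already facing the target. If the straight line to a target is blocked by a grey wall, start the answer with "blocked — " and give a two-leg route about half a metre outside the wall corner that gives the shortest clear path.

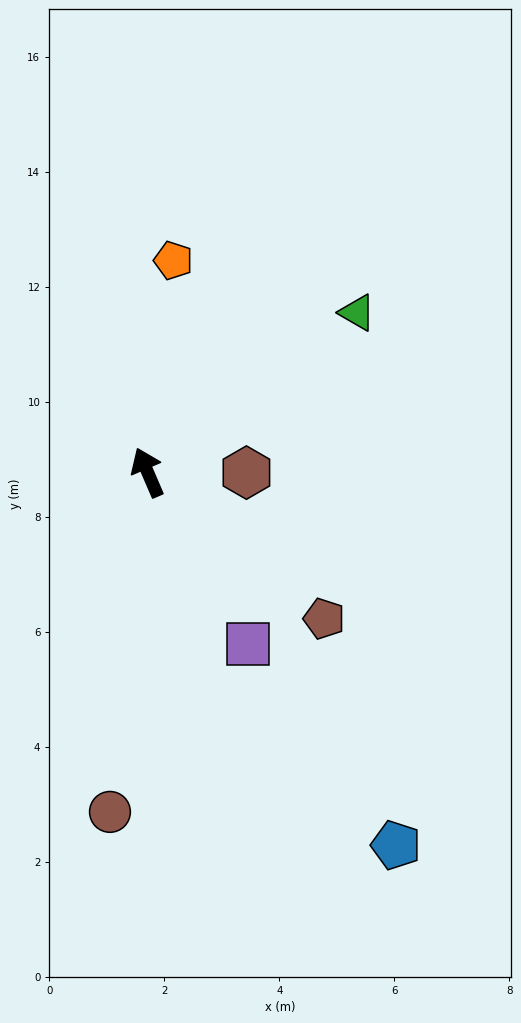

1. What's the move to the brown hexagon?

turn right 113°, forward 1.7 m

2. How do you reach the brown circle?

turn left 150°, forward 5.9 m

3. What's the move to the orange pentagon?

turn right 30°, forward 3.7 m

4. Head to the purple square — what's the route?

turn right 173°, forward 3.5 m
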